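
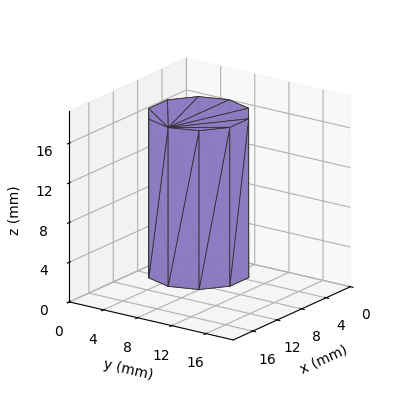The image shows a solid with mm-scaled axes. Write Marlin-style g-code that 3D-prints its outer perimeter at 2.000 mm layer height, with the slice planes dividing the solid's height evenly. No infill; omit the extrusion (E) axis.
Reading the render: the shape is a regular 10-sided prism (a cylinder approximated with 10 flat sides), circumscribed radius ≈ 5 mm, height ≈ 16 mm (dimensions read to the nearest mm from the axis ticks). For the g-code, the solid's height is divided into equal slices at the stated Δz and each level perimeter traced with G1 moves after a G0 lift.

; perimeter-only toolpath
G21 ; units = mm
G90 ; absolute positioning
G28 ; home
; layer 1
G0 Z2.000
G0 X10.000 Y5.000
G1 X9.045 Y7.939
G1 X6.545 Y9.755
G1 X3.455 Y9.755
G1 X0.955 Y7.939
G1 X0.000 Y5.000
G1 X0.955 Y2.061
G1 X3.455 Y0.245
G1 X6.545 Y0.245
G1 X9.045 Y2.061
G1 X10.000 Y5.000
; layer 2
G0 Z4.000
G0 X10.000 Y5.000
G1 X9.045 Y7.939
G1 X6.545 Y9.755
G1 X3.455 Y9.755
G1 X0.955 Y7.939
G1 X0.000 Y5.000
G1 X0.955 Y2.061
G1 X3.455 Y0.245
G1 X6.545 Y0.245
G1 X9.045 Y2.061
G1 X10.000 Y5.000
; layer 3
G0 Z6.000
G0 X10.000 Y5.000
G1 X9.045 Y7.939
G1 X6.545 Y9.755
G1 X3.455 Y9.755
G1 X0.955 Y7.939
G1 X0.000 Y5.000
G1 X0.955 Y2.061
G1 X3.455 Y0.245
G1 X6.545 Y0.245
G1 X9.045 Y2.061
G1 X10.000 Y5.000
; layer 4
G0 Z8.000
G0 X10.000 Y5.000
G1 X9.045 Y7.939
G1 X6.545 Y9.755
G1 X3.455 Y9.755
G1 X0.955 Y7.939
G1 X0.000 Y5.000
G1 X0.955 Y2.061
G1 X3.455 Y0.245
G1 X6.545 Y0.245
G1 X9.045 Y2.061
G1 X10.000 Y5.000
; layer 5
G0 Z10.000
G0 X10.000 Y5.000
G1 X9.045 Y7.939
G1 X6.545 Y9.755
G1 X3.455 Y9.755
G1 X0.955 Y7.939
G1 X0.000 Y5.000
G1 X0.955 Y2.061
G1 X3.455 Y0.245
G1 X6.545 Y0.245
G1 X9.045 Y2.061
G1 X10.000 Y5.000
; layer 6
G0 Z12.000
G0 X10.000 Y5.000
G1 X9.045 Y7.939
G1 X6.545 Y9.755
G1 X3.455 Y9.755
G1 X0.955 Y7.939
G1 X0.000 Y5.000
G1 X0.955 Y2.061
G1 X3.455 Y0.245
G1 X6.545 Y0.245
G1 X9.045 Y2.061
G1 X10.000 Y5.000
; layer 7
G0 Z14.000
G0 X10.000 Y5.000
G1 X9.045 Y7.939
G1 X6.545 Y9.755
G1 X3.455 Y9.755
G1 X0.955 Y7.939
G1 X0.000 Y5.000
G1 X0.955 Y2.061
G1 X3.455 Y0.245
G1 X6.545 Y0.245
G1 X9.045 Y2.061
G1 X10.000 Y5.000
; layer 8
G0 Z16.000
G0 X10.000 Y5.000
G1 X9.045 Y7.939
G1 X6.545 Y9.755
G1 X3.455 Y9.755
G1 X0.955 Y7.939
G1 X0.000 Y5.000
G1 X0.955 Y2.061
G1 X3.455 Y0.245
G1 X6.545 Y0.245
G1 X9.045 Y2.061
G1 X10.000 Y5.000
M2 ; end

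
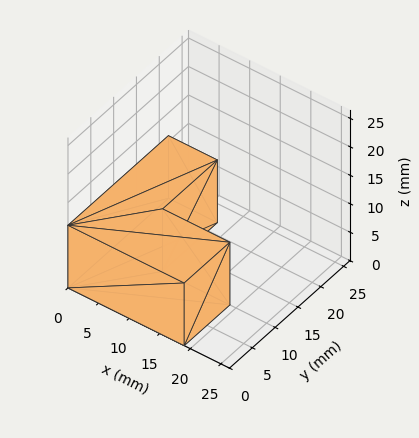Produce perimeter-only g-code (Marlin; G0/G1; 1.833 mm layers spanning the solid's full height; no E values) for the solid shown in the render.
Reading the render: the shape is an L-shaped prism: outer 19 × 22 mm, arm thicknesses ≈ 10 mm (horizontal) and 8 mm (vertical), extruded 11 mm in z (dimensions read to the nearest mm from the axis ticks). For the g-code, the solid's height is divided into equal slices at the stated Δz and each level perimeter traced with G1 moves after a G0 lift.

; perimeter-only toolpath
G21 ; units = mm
G90 ; absolute positioning
G28 ; home
; layer 1
G0 Z1.833
G0 X0.000 Y0.000
G1 X19.000 Y0.000
G1 X19.000 Y10.000
G1 X8.000 Y10.000
G1 X8.000 Y22.000
G1 X0.000 Y22.000
G1 X0.000 Y0.000
; layer 2
G0 Z3.667
G0 X0.000 Y0.000
G1 X19.000 Y0.000
G1 X19.000 Y10.000
G1 X8.000 Y10.000
G1 X8.000 Y22.000
G1 X0.000 Y22.000
G1 X0.000 Y0.000
; layer 3
G0 Z5.500
G0 X0.000 Y0.000
G1 X19.000 Y0.000
G1 X19.000 Y10.000
G1 X8.000 Y10.000
G1 X8.000 Y22.000
G1 X0.000 Y22.000
G1 X0.000 Y0.000
; layer 4
G0 Z7.333
G0 X0.000 Y0.000
G1 X19.000 Y0.000
G1 X19.000 Y10.000
G1 X8.000 Y10.000
G1 X8.000 Y22.000
G1 X0.000 Y22.000
G1 X0.000 Y0.000
; layer 5
G0 Z9.167
G0 X0.000 Y0.000
G1 X19.000 Y0.000
G1 X19.000 Y10.000
G1 X8.000 Y10.000
G1 X8.000 Y22.000
G1 X0.000 Y22.000
G1 X0.000 Y0.000
; layer 6
G0 Z11.000
G0 X0.000 Y0.000
G1 X19.000 Y0.000
G1 X19.000 Y10.000
G1 X8.000 Y10.000
G1 X8.000 Y22.000
G1 X0.000 Y22.000
G1 X0.000 Y0.000
M2 ; end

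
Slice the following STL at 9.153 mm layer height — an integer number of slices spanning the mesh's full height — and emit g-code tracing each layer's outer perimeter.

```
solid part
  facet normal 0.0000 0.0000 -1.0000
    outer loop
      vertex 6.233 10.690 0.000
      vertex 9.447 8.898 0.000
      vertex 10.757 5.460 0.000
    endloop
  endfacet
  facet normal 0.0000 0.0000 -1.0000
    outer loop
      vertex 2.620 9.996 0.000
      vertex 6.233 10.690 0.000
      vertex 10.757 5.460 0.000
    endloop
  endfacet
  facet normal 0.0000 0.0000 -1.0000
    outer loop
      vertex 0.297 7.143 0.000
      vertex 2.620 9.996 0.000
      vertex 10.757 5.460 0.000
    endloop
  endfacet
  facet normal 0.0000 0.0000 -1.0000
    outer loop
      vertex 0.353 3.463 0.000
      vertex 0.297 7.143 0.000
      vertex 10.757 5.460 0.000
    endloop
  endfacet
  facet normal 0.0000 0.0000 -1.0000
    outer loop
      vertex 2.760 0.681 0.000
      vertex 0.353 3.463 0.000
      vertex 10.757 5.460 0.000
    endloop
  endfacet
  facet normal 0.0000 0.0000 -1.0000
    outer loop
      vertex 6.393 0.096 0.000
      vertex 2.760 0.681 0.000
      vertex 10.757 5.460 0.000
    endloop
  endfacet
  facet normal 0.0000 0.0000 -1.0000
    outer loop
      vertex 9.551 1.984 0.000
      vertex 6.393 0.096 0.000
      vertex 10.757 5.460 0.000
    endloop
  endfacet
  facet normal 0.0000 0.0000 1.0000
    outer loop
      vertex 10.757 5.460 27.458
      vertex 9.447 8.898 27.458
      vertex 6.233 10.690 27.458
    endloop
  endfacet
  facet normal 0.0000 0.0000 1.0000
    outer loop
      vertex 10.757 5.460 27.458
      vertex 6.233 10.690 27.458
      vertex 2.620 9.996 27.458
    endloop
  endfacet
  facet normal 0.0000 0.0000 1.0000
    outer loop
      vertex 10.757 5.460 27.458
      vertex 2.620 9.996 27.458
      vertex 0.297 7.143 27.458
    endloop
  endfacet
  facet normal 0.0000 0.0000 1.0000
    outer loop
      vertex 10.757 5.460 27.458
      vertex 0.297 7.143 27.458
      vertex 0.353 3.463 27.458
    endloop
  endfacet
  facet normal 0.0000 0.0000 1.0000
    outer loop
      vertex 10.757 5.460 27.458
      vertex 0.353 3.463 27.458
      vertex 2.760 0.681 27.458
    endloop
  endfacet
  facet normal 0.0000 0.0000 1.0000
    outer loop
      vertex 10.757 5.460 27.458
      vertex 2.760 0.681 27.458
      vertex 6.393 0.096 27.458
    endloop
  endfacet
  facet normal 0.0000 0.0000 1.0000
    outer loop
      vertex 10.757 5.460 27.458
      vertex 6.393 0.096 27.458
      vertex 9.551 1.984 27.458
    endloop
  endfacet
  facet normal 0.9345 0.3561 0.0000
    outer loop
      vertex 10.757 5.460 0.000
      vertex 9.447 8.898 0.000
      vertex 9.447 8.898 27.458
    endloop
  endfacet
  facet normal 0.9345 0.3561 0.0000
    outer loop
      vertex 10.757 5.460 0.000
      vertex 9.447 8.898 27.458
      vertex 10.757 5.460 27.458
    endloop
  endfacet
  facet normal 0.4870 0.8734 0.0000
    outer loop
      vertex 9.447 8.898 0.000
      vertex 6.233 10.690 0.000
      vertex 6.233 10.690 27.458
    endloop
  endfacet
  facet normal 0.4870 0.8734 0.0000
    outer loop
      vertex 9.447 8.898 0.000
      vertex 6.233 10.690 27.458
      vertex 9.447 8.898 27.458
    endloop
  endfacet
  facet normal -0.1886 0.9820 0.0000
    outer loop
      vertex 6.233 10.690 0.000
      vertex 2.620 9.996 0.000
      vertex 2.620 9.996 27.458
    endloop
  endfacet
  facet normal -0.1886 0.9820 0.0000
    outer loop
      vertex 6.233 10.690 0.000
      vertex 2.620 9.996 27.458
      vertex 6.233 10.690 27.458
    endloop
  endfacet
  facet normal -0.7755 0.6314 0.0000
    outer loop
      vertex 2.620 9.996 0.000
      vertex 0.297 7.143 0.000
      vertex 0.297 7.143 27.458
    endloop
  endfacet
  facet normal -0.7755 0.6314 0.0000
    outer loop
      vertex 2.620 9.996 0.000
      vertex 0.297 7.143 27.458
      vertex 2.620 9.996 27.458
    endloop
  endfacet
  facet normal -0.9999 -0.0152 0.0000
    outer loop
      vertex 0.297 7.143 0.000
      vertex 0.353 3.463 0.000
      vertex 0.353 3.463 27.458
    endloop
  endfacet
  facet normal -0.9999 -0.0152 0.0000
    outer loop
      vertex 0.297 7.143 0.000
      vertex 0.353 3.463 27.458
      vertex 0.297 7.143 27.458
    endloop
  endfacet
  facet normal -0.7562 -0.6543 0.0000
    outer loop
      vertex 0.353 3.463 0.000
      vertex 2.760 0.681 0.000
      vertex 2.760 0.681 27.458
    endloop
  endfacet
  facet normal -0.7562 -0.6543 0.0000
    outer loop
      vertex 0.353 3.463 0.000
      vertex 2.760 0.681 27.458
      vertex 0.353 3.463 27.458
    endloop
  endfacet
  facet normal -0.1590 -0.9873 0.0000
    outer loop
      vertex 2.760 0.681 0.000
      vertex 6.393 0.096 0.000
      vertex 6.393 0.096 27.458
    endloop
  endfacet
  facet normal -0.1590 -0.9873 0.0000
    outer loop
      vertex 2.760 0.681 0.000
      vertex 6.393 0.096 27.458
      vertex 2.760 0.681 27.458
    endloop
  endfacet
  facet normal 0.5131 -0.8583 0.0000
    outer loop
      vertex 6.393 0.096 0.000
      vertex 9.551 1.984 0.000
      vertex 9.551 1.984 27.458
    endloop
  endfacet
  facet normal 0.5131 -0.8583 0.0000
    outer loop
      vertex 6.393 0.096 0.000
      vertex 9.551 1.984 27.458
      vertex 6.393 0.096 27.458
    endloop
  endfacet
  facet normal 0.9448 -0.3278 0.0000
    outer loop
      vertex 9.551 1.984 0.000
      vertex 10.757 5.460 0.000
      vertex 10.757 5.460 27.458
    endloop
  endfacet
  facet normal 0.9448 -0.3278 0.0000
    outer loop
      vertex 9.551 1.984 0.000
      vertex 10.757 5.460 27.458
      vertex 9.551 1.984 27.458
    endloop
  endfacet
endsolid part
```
; perimeter-only toolpath
G21 ; units = mm
G90 ; absolute positioning
G28 ; home
; layer 1
G0 Z9.153
G0 X10.757 Y5.460
G1 X9.447 Y8.898
G1 X6.233 Y10.690
G1 X2.620 Y9.996
G1 X0.297 Y7.143
G1 X0.353 Y3.463
G1 X2.760 Y0.681
G1 X6.393 Y0.096
G1 X9.551 Y1.984
G1 X10.757 Y5.460
; layer 2
G0 Z18.305
G0 X10.757 Y5.460
G1 X9.447 Y8.898
G1 X6.233 Y10.690
G1 X2.620 Y9.996
G1 X0.297 Y7.143
G1 X0.353 Y3.463
G1 X2.760 Y0.681
G1 X6.393 Y0.096
G1 X9.551 Y1.984
G1 X10.757 Y5.460
; layer 3
G0 Z27.458
G0 X10.757 Y5.460
G1 X9.447 Y8.898
G1 X6.233 Y10.690
G1 X2.620 Y9.996
G1 X0.297 Y7.143
G1 X0.353 Y3.463
G1 X2.760 Y0.681
G1 X6.393 Y0.096
G1 X9.551 Y1.984
G1 X10.757 Y5.460
M2 ; end

The solid is a regular 9-sided prism (a cylinder approximated with 9 flat sides), circumscribed radius ≈ 5.38 mm, height ≈ 27.5 mm. Slicing at Δz = 9.153 mm — 3 equal slices spanning the solid's height, so layer i sits at z = i·h/3 — gives 3 non-empty perimeters. Each is a 9-segment closed polygon; G0 lifts to the layer z and rapids to the start vertex, then G1 traces the edges.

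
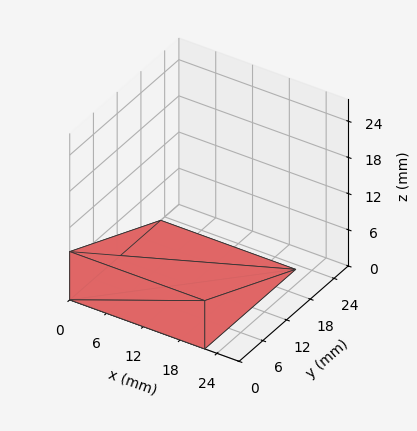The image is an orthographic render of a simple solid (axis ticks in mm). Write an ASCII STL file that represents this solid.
Reading the render: the shape is a wedge (ramp): 22 × 23 mm base, rising to 8 mm along the y=0 edge and sloping linearly to z=0 at y=23 (dimensions read to the nearest mm from the axis ticks). For the STL, each face is triangulated and given an outward normal.

solid part
  facet normal 0.0000 0.0000 -1.0000
    outer loop
      vertex 22.000 23.000 0.000
      vertex 22.000 0.000 0.000
      vertex 0.000 0.000 0.000
    endloop
  endfacet
  facet normal 0.0000 0.0000 -1.0000
    outer loop
      vertex 0.000 23.000 0.000
      vertex 22.000 23.000 0.000
      vertex 0.000 0.000 0.000
    endloop
  endfacet
  facet normal 0.0000 -1.0000 0.0000
    outer loop
      vertex 0.000 0.000 0.000
      vertex 22.000 0.000 0.000
      vertex 22.000 0.000 8.000
    endloop
  endfacet
  facet normal 0.0000 -1.0000 0.0000
    outer loop
      vertex 0.000 0.000 0.000
      vertex 22.000 0.000 8.000
      vertex 0.000 0.000 8.000
    endloop
  endfacet
  facet normal 0.0000 0.3285 0.9445
    outer loop
      vertex 0.000 0.000 8.000
      vertex 22.000 0.000 8.000
      vertex 22.000 23.000 0.000
    endloop
  endfacet
  facet normal 0.0000 0.3285 0.9445
    outer loop
      vertex 0.000 0.000 8.000
      vertex 22.000 23.000 0.000
      vertex 0.000 23.000 0.000
    endloop
  endfacet
  facet normal -1.0000 0.0000 0.0000
    outer loop
      vertex 0.000 0.000 8.000
      vertex 0.000 23.000 0.000
      vertex 0.000 0.000 0.000
    endloop
  endfacet
  facet normal 1.0000 0.0000 0.0000
    outer loop
      vertex 22.000 0.000 0.000
      vertex 22.000 23.000 0.000
      vertex 22.000 0.000 8.000
    endloop
  endfacet
endsolid part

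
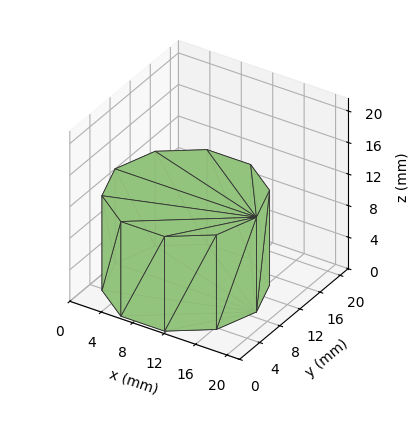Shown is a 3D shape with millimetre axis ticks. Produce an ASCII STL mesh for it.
Reading the render: the shape is a regular 10-sided prism (a cylinder approximated with 10 flat sides), circumscribed radius ≈ 9 mm, height ≈ 12 mm (dimensions read to the nearest mm from the axis ticks). For the STL, each face is triangulated and given an outward normal.

solid part
  facet normal 0.0000 0.0000 -1.0000
    outer loop
      vertex 11.781 17.560 0.000
      vertex 16.281 14.290 0.000
      vertex 18.000 9.000 0.000
    endloop
  endfacet
  facet normal 0.0000 0.0000 -1.0000
    outer loop
      vertex 6.219 17.560 0.000
      vertex 11.781 17.560 0.000
      vertex 18.000 9.000 0.000
    endloop
  endfacet
  facet normal 0.0000 0.0000 -1.0000
    outer loop
      vertex 1.719 14.290 0.000
      vertex 6.219 17.560 0.000
      vertex 18.000 9.000 0.000
    endloop
  endfacet
  facet normal 0.0000 0.0000 -1.0000
    outer loop
      vertex 0.000 9.000 0.000
      vertex 1.719 14.290 0.000
      vertex 18.000 9.000 0.000
    endloop
  endfacet
  facet normal 0.0000 0.0000 -1.0000
    outer loop
      vertex 1.719 3.710 0.000
      vertex 0.000 9.000 0.000
      vertex 18.000 9.000 0.000
    endloop
  endfacet
  facet normal 0.0000 0.0000 -1.0000
    outer loop
      vertex 6.219 0.440 0.000
      vertex 1.719 3.710 0.000
      vertex 18.000 9.000 0.000
    endloop
  endfacet
  facet normal 0.0000 0.0000 -1.0000
    outer loop
      vertex 11.781 0.440 0.000
      vertex 6.219 0.440 0.000
      vertex 18.000 9.000 0.000
    endloop
  endfacet
  facet normal 0.0000 0.0000 -1.0000
    outer loop
      vertex 16.281 3.710 0.000
      vertex 11.781 0.440 0.000
      vertex 18.000 9.000 0.000
    endloop
  endfacet
  facet normal 0.0000 0.0000 1.0000
    outer loop
      vertex 18.000 9.000 12.000
      vertex 16.281 14.290 12.000
      vertex 11.781 17.560 12.000
    endloop
  endfacet
  facet normal 0.0000 0.0000 1.0000
    outer loop
      vertex 18.000 9.000 12.000
      vertex 11.781 17.560 12.000
      vertex 6.219 17.560 12.000
    endloop
  endfacet
  facet normal 0.0000 0.0000 1.0000
    outer loop
      vertex 18.000 9.000 12.000
      vertex 6.219 17.560 12.000
      vertex 1.719 14.290 12.000
    endloop
  endfacet
  facet normal 0.0000 0.0000 1.0000
    outer loop
      vertex 18.000 9.000 12.000
      vertex 1.719 14.290 12.000
      vertex 0.000 9.000 12.000
    endloop
  endfacet
  facet normal 0.0000 0.0000 1.0000
    outer loop
      vertex 18.000 9.000 12.000
      vertex 0.000 9.000 12.000
      vertex 1.719 3.710 12.000
    endloop
  endfacet
  facet normal 0.0000 0.0000 1.0000
    outer loop
      vertex 18.000 9.000 12.000
      vertex 1.719 3.710 12.000
      vertex 6.219 0.440 12.000
    endloop
  endfacet
  facet normal 0.0000 0.0000 1.0000
    outer loop
      vertex 18.000 9.000 12.000
      vertex 6.219 0.440 12.000
      vertex 11.781 0.440 12.000
    endloop
  endfacet
  facet normal 0.0000 0.0000 1.0000
    outer loop
      vertex 18.000 9.000 12.000
      vertex 11.781 0.440 12.000
      vertex 16.281 3.710 12.000
    endloop
  endfacet
  facet normal 0.9510 0.3090 0.0000
    outer loop
      vertex 18.000 9.000 0.000
      vertex 16.281 14.290 0.000
      vertex 16.281 14.290 12.000
    endloop
  endfacet
  facet normal 0.9510 0.3090 0.0000
    outer loop
      vertex 18.000 9.000 0.000
      vertex 16.281 14.290 12.000
      vertex 18.000 9.000 12.000
    endloop
  endfacet
  facet normal 0.5879 0.8090 0.0000
    outer loop
      vertex 16.281 14.290 0.000
      vertex 11.781 17.560 0.000
      vertex 11.781 17.560 12.000
    endloop
  endfacet
  facet normal 0.5879 0.8090 0.0000
    outer loop
      vertex 16.281 14.290 0.000
      vertex 11.781 17.560 12.000
      vertex 16.281 14.290 12.000
    endloop
  endfacet
  facet normal 0.0000 1.0000 0.0000
    outer loop
      vertex 11.781 17.560 0.000
      vertex 6.219 17.560 0.000
      vertex 6.219 17.560 12.000
    endloop
  endfacet
  facet normal 0.0000 1.0000 0.0000
    outer loop
      vertex 11.781 17.560 0.000
      vertex 6.219 17.560 12.000
      vertex 11.781 17.560 12.000
    endloop
  endfacet
  facet normal -0.5879 0.8090 0.0000
    outer loop
      vertex 6.219 17.560 0.000
      vertex 1.719 14.290 0.000
      vertex 1.719 14.290 12.000
    endloop
  endfacet
  facet normal -0.5879 0.8090 0.0000
    outer loop
      vertex 6.219 17.560 0.000
      vertex 1.719 14.290 12.000
      vertex 6.219 17.560 12.000
    endloop
  endfacet
  facet normal -0.9510 0.3090 0.0000
    outer loop
      vertex 1.719 14.290 0.000
      vertex 0.000 9.000 0.000
      vertex 0.000 9.000 12.000
    endloop
  endfacet
  facet normal -0.9510 0.3090 0.0000
    outer loop
      vertex 1.719 14.290 0.000
      vertex 0.000 9.000 12.000
      vertex 1.719 14.290 12.000
    endloop
  endfacet
  facet normal -0.9510 -0.3090 0.0000
    outer loop
      vertex 0.000 9.000 0.000
      vertex 1.719 3.710 0.000
      vertex 1.719 3.710 12.000
    endloop
  endfacet
  facet normal -0.9510 -0.3090 0.0000
    outer loop
      vertex 0.000 9.000 0.000
      vertex 1.719 3.710 12.000
      vertex 0.000 9.000 12.000
    endloop
  endfacet
  facet normal -0.5879 -0.8090 0.0000
    outer loop
      vertex 1.719 3.710 0.000
      vertex 6.219 0.440 0.000
      vertex 6.219 0.440 12.000
    endloop
  endfacet
  facet normal -0.5879 -0.8090 0.0000
    outer loop
      vertex 1.719 3.710 0.000
      vertex 6.219 0.440 12.000
      vertex 1.719 3.710 12.000
    endloop
  endfacet
  facet normal 0.0000 -1.0000 0.0000
    outer loop
      vertex 6.219 0.440 0.000
      vertex 11.781 0.440 0.000
      vertex 11.781 0.440 12.000
    endloop
  endfacet
  facet normal 0.0000 -1.0000 0.0000
    outer loop
      vertex 6.219 0.440 0.000
      vertex 11.781 0.440 12.000
      vertex 6.219 0.440 12.000
    endloop
  endfacet
  facet normal 0.5879 -0.8090 0.0000
    outer loop
      vertex 11.781 0.440 0.000
      vertex 16.281 3.710 0.000
      vertex 16.281 3.710 12.000
    endloop
  endfacet
  facet normal 0.5879 -0.8090 0.0000
    outer loop
      vertex 11.781 0.440 0.000
      vertex 16.281 3.710 12.000
      vertex 11.781 0.440 12.000
    endloop
  endfacet
  facet normal 0.9510 -0.3090 0.0000
    outer loop
      vertex 16.281 3.710 0.000
      vertex 18.000 9.000 0.000
      vertex 18.000 9.000 12.000
    endloop
  endfacet
  facet normal 0.9510 -0.3090 0.0000
    outer loop
      vertex 16.281 3.710 0.000
      vertex 18.000 9.000 12.000
      vertex 16.281 3.710 12.000
    endloop
  endfacet
endsolid part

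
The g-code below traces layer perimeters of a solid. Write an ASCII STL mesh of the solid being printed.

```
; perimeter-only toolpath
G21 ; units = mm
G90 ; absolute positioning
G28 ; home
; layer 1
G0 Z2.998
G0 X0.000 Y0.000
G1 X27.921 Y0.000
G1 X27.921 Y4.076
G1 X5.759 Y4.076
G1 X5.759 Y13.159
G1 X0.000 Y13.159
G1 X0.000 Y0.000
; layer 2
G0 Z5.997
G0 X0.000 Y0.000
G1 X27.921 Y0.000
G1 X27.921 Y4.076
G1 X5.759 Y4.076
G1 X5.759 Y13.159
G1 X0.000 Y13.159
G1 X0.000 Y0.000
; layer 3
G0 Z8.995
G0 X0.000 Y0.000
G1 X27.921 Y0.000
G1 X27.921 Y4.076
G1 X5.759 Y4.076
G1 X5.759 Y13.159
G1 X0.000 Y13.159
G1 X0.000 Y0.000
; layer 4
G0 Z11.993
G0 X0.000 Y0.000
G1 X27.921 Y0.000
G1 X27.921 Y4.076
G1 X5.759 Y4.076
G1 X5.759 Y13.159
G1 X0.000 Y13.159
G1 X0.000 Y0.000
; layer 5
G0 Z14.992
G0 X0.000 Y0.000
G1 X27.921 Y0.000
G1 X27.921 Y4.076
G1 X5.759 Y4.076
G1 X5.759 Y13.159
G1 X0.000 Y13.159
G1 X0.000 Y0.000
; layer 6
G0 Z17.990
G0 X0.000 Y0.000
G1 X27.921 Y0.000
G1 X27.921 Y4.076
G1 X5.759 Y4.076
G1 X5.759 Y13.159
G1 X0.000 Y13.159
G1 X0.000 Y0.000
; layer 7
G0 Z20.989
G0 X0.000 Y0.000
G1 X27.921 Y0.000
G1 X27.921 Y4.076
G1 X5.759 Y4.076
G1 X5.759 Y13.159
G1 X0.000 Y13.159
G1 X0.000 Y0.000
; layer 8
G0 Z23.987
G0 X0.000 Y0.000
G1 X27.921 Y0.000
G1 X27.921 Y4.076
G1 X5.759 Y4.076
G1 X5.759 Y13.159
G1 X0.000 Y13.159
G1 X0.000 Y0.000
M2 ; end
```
solid part
  facet normal 0.0000 0.0000 -1.0000
    outer loop
      vertex 27.921 4.076 0.000
      vertex 27.921 0.000 0.000
      vertex 0.000 0.000 0.000
    endloop
  endfacet
  facet normal 0.0000 0.0000 -1.0000
    outer loop
      vertex 5.759 4.076 0.000
      vertex 27.921 4.076 0.000
      vertex 0.000 0.000 0.000
    endloop
  endfacet
  facet normal 0.0000 0.0000 -1.0000
    outer loop
      vertex 5.759 13.159 0.000
      vertex 5.759 4.076 0.000
      vertex 0.000 0.000 0.000
    endloop
  endfacet
  facet normal 0.0000 0.0000 -1.0000
    outer loop
      vertex 0.000 13.159 0.000
      vertex 5.759 13.159 0.000
      vertex 0.000 0.000 0.000
    endloop
  endfacet
  facet normal 0.0000 0.0000 1.0000
    outer loop
      vertex 0.000 0.000 23.987
      vertex 27.921 0.000 23.987
      vertex 27.921 4.076 23.987
    endloop
  endfacet
  facet normal 0.0000 0.0000 1.0000
    outer loop
      vertex 0.000 0.000 23.987
      vertex 27.921 4.076 23.987
      vertex 5.759 4.076 23.987
    endloop
  endfacet
  facet normal 0.0000 0.0000 1.0000
    outer loop
      vertex 0.000 0.000 23.987
      vertex 5.759 4.076 23.987
      vertex 5.759 13.159 23.987
    endloop
  endfacet
  facet normal 0.0000 0.0000 1.0000
    outer loop
      vertex 0.000 0.000 23.987
      vertex 5.759 13.159 23.987
      vertex 0.000 13.159 23.987
    endloop
  endfacet
  facet normal 0.0000 -1.0000 0.0000
    outer loop
      vertex 0.000 0.000 0.000
      vertex 27.921 0.000 0.000
      vertex 27.921 0.000 23.987
    endloop
  endfacet
  facet normal 0.0000 -1.0000 0.0000
    outer loop
      vertex 0.000 0.000 0.000
      vertex 27.921 0.000 23.987
      vertex 0.000 0.000 23.987
    endloop
  endfacet
  facet normal 1.0000 0.0000 0.0000
    outer loop
      vertex 27.921 0.000 0.000
      vertex 27.921 4.076 0.000
      vertex 27.921 4.076 23.987
    endloop
  endfacet
  facet normal 1.0000 0.0000 0.0000
    outer loop
      vertex 27.921 0.000 0.000
      vertex 27.921 4.076 23.987
      vertex 27.921 0.000 23.987
    endloop
  endfacet
  facet normal 0.0000 1.0000 0.0000
    outer loop
      vertex 27.921 4.076 0.000
      vertex 5.759 4.076 0.000
      vertex 5.759 4.076 23.987
    endloop
  endfacet
  facet normal 0.0000 1.0000 0.0000
    outer loop
      vertex 27.921 4.076 0.000
      vertex 5.759 4.076 23.987
      vertex 27.921 4.076 23.987
    endloop
  endfacet
  facet normal 1.0000 0.0000 0.0000
    outer loop
      vertex 5.759 4.076 0.000
      vertex 5.759 13.159 0.000
      vertex 5.759 13.159 23.987
    endloop
  endfacet
  facet normal 1.0000 0.0000 0.0000
    outer loop
      vertex 5.759 4.076 0.000
      vertex 5.759 13.159 23.987
      vertex 5.759 4.076 23.987
    endloop
  endfacet
  facet normal 0.0000 1.0000 0.0000
    outer loop
      vertex 5.759 13.159 0.000
      vertex 0.000 13.159 0.000
      vertex 0.000 13.159 23.987
    endloop
  endfacet
  facet normal 0.0000 1.0000 0.0000
    outer loop
      vertex 5.759 13.159 0.000
      vertex 0.000 13.159 23.987
      vertex 5.759 13.159 23.987
    endloop
  endfacet
  facet normal -1.0000 0.0000 0.0000
    outer loop
      vertex 0.000 13.159 0.000
      vertex 0.000 0.000 0.000
      vertex 0.000 0.000 23.987
    endloop
  endfacet
  facet normal -1.0000 0.0000 0.0000
    outer loop
      vertex 0.000 13.159 0.000
      vertex 0.000 0.000 23.987
      vertex 0.000 13.159 23.987
    endloop
  endfacet
endsolid part

The G0 Z moves step by Δz≈2.998 mm. Every layer's G1 loop is the same polygon, so the solid is a straight extrusion of it from z=0 to z≈24. Closing with flat bottom and top caps and triangulating gives 20 facets — an L-shaped prism: outer 27.9 × 13.2 mm, arm thicknesses ≈ 4.08 mm (horizontal) and 5.76 mm (vertical), extruded 24 mm in z.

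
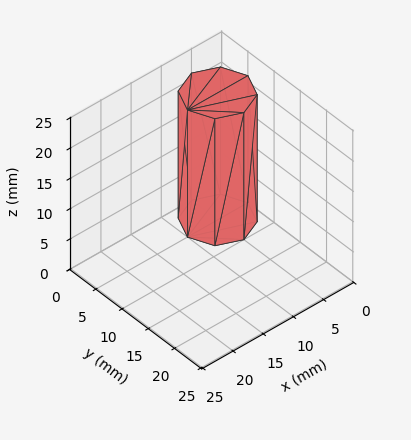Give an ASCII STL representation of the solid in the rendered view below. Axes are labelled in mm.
Reading the render: the shape is a regular 8-sided prism (a cylinder approximated with 8 flat sides), circumscribed radius ≈ 5 mm, height ≈ 21 mm (dimensions read to the nearest mm from the axis ticks). For the STL, each face is triangulated and given an outward normal.

solid part
  facet normal 0.0000 0.0000 -1.0000
    outer loop
      vertex 5.0 10.0 0.0
      vertex 8.5 8.5 0.0
      vertex 10.0 5.0 0.0
    endloop
  endfacet
  facet normal 0.0000 0.0000 -1.0000
    outer loop
      vertex 1.5 8.5 0.0
      vertex 5.0 10.0 0.0
      vertex 10.0 5.0 0.0
    endloop
  endfacet
  facet normal 0.0000 0.0000 -1.0000
    outer loop
      vertex 0.0 5.0 0.0
      vertex 1.5 8.5 0.0
      vertex 10.0 5.0 0.0
    endloop
  endfacet
  facet normal 0.0000 0.0000 -1.0000
    outer loop
      vertex 1.5 1.5 0.0
      vertex 0.0 5.0 0.0
      vertex 10.0 5.0 0.0
    endloop
  endfacet
  facet normal 0.0000 0.0000 -1.0000
    outer loop
      vertex 5.0 0.0 0.0
      vertex 1.5 1.5 0.0
      vertex 10.0 5.0 0.0
    endloop
  endfacet
  facet normal 0.0000 0.0000 -1.0000
    outer loop
      vertex 8.5 1.5 0.0
      vertex 5.0 0.0 0.0
      vertex 10.0 5.0 0.0
    endloop
  endfacet
  facet normal 0.0000 0.0000 1.0000
    outer loop
      vertex 10.0 5.0 21.0
      vertex 8.5 8.5 21.0
      vertex 5.0 10.0 21.0
    endloop
  endfacet
  facet normal 0.0000 0.0000 1.0000
    outer loop
      vertex 10.0 5.0 21.0
      vertex 5.0 10.0 21.0
      vertex 1.5 8.5 21.0
    endloop
  endfacet
  facet normal 0.0000 0.0000 1.0000
    outer loop
      vertex 10.0 5.0 21.0
      vertex 1.5 8.5 21.0
      vertex 0.0 5.0 21.0
    endloop
  endfacet
  facet normal 0.0000 0.0000 1.0000
    outer loop
      vertex 10.0 5.0 21.0
      vertex 0.0 5.0 21.0
      vertex 1.5 1.5 21.0
    endloop
  endfacet
  facet normal 0.0000 0.0000 1.0000
    outer loop
      vertex 10.0 5.0 21.0
      vertex 1.5 1.5 21.0
      vertex 5.0 0.0 21.0
    endloop
  endfacet
  facet normal 0.0000 0.0000 1.0000
    outer loop
      vertex 10.0 5.0 21.0
      vertex 5.0 0.0 21.0
      vertex 8.5 1.5 21.0
    endloop
  endfacet
  facet normal 0.9191 0.3939 0.0000
    outer loop
      vertex 10.0 5.0 0.0
      vertex 8.5 8.5 0.0
      vertex 8.5 8.5 21.0
    endloop
  endfacet
  facet normal 0.9191 0.3939 0.0000
    outer loop
      vertex 10.0 5.0 0.0
      vertex 8.5 8.5 21.0
      vertex 10.0 5.0 21.0
    endloop
  endfacet
  facet normal 0.3939 0.9191 0.0000
    outer loop
      vertex 8.5 8.5 0.0
      vertex 5.0 10.0 0.0
      vertex 5.0 10.0 21.0
    endloop
  endfacet
  facet normal 0.3939 0.9191 0.0000
    outer loop
      vertex 8.5 8.5 0.0
      vertex 5.0 10.0 21.0
      vertex 8.5 8.5 21.0
    endloop
  endfacet
  facet normal -0.3939 0.9191 0.0000
    outer loop
      vertex 5.0 10.0 0.0
      vertex 1.5 8.5 0.0
      vertex 1.5 8.5 21.0
    endloop
  endfacet
  facet normal -0.3939 0.9191 0.0000
    outer loop
      vertex 5.0 10.0 0.0
      vertex 1.5 8.5 21.0
      vertex 5.0 10.0 21.0
    endloop
  endfacet
  facet normal -0.9191 0.3939 0.0000
    outer loop
      vertex 1.5 8.5 0.0
      vertex 0.0 5.0 0.0
      vertex 0.0 5.0 21.0
    endloop
  endfacet
  facet normal -0.9191 0.3939 0.0000
    outer loop
      vertex 1.5 8.5 0.0
      vertex 0.0 5.0 21.0
      vertex 1.5 8.5 21.0
    endloop
  endfacet
  facet normal -0.9191 -0.3939 0.0000
    outer loop
      vertex 0.0 5.0 0.0
      vertex 1.5 1.5 0.0
      vertex 1.5 1.5 21.0
    endloop
  endfacet
  facet normal -0.9191 -0.3939 0.0000
    outer loop
      vertex 0.0 5.0 0.0
      vertex 1.5 1.5 21.0
      vertex 0.0 5.0 21.0
    endloop
  endfacet
  facet normal -0.3939 -0.9191 0.0000
    outer loop
      vertex 1.5 1.5 0.0
      vertex 5.0 0.0 0.0
      vertex 5.0 0.0 21.0
    endloop
  endfacet
  facet normal -0.3939 -0.9191 0.0000
    outer loop
      vertex 1.5 1.5 0.0
      vertex 5.0 0.0 21.0
      vertex 1.5 1.5 21.0
    endloop
  endfacet
  facet normal 0.3939 -0.9191 0.0000
    outer loop
      vertex 5.0 0.0 0.0
      vertex 8.5 1.5 0.0
      vertex 8.5 1.5 21.0
    endloop
  endfacet
  facet normal 0.3939 -0.9191 0.0000
    outer loop
      vertex 5.0 0.0 0.0
      vertex 8.5 1.5 21.0
      vertex 5.0 0.0 21.0
    endloop
  endfacet
  facet normal 0.9191 -0.3939 0.0000
    outer loop
      vertex 8.5 1.5 0.0
      vertex 10.0 5.0 0.0
      vertex 10.0 5.0 21.0
    endloop
  endfacet
  facet normal 0.9191 -0.3939 0.0000
    outer loop
      vertex 8.5 1.5 0.0
      vertex 10.0 5.0 21.0
      vertex 8.5 1.5 21.0
    endloop
  endfacet
endsolid part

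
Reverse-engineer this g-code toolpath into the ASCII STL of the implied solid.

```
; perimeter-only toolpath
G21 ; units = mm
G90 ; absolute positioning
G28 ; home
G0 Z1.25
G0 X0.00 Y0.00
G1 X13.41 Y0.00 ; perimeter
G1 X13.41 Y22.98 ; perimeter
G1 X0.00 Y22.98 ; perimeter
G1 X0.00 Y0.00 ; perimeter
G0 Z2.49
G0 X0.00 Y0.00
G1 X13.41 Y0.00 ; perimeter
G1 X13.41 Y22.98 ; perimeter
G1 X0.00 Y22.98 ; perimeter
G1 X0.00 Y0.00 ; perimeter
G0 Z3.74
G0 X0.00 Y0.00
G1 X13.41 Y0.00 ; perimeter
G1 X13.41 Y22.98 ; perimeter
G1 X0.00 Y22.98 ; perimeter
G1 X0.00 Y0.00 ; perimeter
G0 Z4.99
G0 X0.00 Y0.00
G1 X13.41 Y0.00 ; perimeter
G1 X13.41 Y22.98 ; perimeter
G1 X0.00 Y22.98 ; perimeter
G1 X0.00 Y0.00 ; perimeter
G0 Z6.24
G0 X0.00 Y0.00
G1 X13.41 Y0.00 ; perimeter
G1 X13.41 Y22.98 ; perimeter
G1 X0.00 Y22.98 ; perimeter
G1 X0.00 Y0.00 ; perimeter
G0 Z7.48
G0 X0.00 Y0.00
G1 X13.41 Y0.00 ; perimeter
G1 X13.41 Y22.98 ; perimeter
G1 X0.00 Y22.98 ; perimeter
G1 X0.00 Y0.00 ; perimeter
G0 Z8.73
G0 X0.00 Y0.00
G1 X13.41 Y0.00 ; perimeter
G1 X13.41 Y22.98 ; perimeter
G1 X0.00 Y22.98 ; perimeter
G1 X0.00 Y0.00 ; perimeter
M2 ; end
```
solid part
  facet normal 0.0000 0.0000 -1.0000
    outer loop
      vertex 13.41 22.98 0.00
      vertex 13.41 0.00 0.00
      vertex 0.00 0.00 0.00
    endloop
  endfacet
  facet normal 0.0000 0.0000 -1.0000
    outer loop
      vertex 0.00 22.98 0.00
      vertex 13.41 22.98 0.00
      vertex 0.00 0.00 0.00
    endloop
  endfacet
  facet normal 0.0000 0.0000 1.0000
    outer loop
      vertex 0.00 0.00 8.73
      vertex 13.41 0.00 8.73
      vertex 13.41 22.98 8.73
    endloop
  endfacet
  facet normal 0.0000 0.0000 1.0000
    outer loop
      vertex 0.00 0.00 8.73
      vertex 13.41 22.98 8.73
      vertex 0.00 22.98 8.73
    endloop
  endfacet
  facet normal 0.0000 -1.0000 0.0000
    outer loop
      vertex 0.00 0.00 0.00
      vertex 13.41 0.00 0.00
      vertex 13.41 0.00 8.73
    endloop
  endfacet
  facet normal 0.0000 -1.0000 0.0000
    outer loop
      vertex 0.00 0.00 0.00
      vertex 13.41 0.00 8.73
      vertex 0.00 0.00 8.73
    endloop
  endfacet
  facet normal 0.0000 1.0000 0.0000
    outer loop
      vertex 13.41 22.98 8.73
      vertex 13.41 22.98 0.00
      vertex 0.00 22.98 0.00
    endloop
  endfacet
  facet normal 0.0000 1.0000 0.0000
    outer loop
      vertex 0.00 22.98 8.73
      vertex 13.41 22.98 8.73
      vertex 0.00 22.98 0.00
    endloop
  endfacet
  facet normal -1.0000 0.0000 0.0000
    outer loop
      vertex 0.00 22.98 8.73
      vertex 0.00 22.98 0.00
      vertex 0.00 0.00 0.00
    endloop
  endfacet
  facet normal -1.0000 0.0000 0.0000
    outer loop
      vertex 0.00 0.00 8.73
      vertex 0.00 22.98 8.73
      vertex 0.00 0.00 0.00
    endloop
  endfacet
  facet normal 1.0000 0.0000 0.0000
    outer loop
      vertex 13.41 0.00 0.00
      vertex 13.41 22.98 0.00
      vertex 13.41 22.98 8.73
    endloop
  endfacet
  facet normal 1.0000 0.0000 0.0000
    outer loop
      vertex 13.41 0.00 0.00
      vertex 13.41 22.98 8.73
      vertex 13.41 0.00 8.73
    endloop
  endfacet
endsolid part

The G0 Z moves step by Δz≈1.25 mm. Every layer's G1 loop is the same polygon, so the solid is a straight extrusion of it from z=0 to z≈8.73. Closing with flat bottom and top caps and triangulating gives 12 facets — a rectangular box, roughly 13.4 × 23 mm footprint and 8.73 mm tall.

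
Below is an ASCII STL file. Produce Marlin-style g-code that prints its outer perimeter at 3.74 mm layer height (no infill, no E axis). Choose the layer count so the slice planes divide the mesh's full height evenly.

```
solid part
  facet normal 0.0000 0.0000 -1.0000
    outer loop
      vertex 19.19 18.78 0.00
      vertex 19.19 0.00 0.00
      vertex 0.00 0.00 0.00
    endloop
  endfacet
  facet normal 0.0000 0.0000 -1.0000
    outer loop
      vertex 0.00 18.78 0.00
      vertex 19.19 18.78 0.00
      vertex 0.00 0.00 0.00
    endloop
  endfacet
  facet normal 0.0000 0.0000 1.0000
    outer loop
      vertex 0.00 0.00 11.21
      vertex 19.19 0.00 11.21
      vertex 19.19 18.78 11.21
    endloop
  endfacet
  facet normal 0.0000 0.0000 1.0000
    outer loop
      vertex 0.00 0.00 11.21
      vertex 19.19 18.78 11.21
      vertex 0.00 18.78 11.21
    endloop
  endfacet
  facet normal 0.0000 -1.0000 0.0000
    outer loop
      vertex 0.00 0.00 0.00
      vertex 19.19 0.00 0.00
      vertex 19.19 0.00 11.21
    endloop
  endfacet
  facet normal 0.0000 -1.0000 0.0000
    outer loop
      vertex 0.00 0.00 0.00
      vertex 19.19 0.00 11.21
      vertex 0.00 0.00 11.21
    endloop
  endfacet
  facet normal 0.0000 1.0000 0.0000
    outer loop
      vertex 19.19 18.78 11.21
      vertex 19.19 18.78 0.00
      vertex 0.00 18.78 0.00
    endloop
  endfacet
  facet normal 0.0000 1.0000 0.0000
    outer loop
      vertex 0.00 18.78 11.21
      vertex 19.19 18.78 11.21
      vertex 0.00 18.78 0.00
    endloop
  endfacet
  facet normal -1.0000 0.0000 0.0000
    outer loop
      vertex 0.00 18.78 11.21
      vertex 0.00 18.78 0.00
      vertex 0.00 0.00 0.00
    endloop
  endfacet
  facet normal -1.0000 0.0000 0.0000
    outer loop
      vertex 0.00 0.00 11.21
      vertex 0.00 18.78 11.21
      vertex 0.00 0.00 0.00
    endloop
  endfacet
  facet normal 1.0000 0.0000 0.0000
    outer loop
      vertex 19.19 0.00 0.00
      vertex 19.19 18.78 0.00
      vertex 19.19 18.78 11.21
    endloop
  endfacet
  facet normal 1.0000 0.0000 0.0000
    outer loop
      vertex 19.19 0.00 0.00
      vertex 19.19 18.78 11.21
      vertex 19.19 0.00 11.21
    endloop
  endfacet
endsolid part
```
; perimeter-only toolpath
G21 ; units = mm
G90 ; absolute positioning
G28 ; home
; layer 1
G0 Z3.74
G0 X0.00 Y0.00
G1 X19.19 Y0.00
G1 X19.19 Y18.78
G1 X0.00 Y18.78
G1 X0.00 Y0.00
; layer 2
G0 Z7.47
G0 X0.00 Y0.00
G1 X19.19 Y0.00
G1 X19.19 Y18.78
G1 X0.00 Y18.78
G1 X0.00 Y0.00
; layer 3
G0 Z11.21
G0 X0.00 Y0.00
G1 X19.19 Y0.00
G1 X19.19 Y18.78
G1 X0.00 Y18.78
G1 X0.00 Y0.00
M2 ; end

The solid is a rectangular box, roughly 19.2 × 18.8 mm footprint and 11.2 mm tall. Slicing at Δz = 3.74 mm — 3 equal slices spanning the solid's height, so layer i sits at z = i·h/3 — gives 3 non-empty perimeters. Each is a 4-segment closed polygon; G0 lifts to the layer z and rapids to the start vertex, then G1 traces the edges.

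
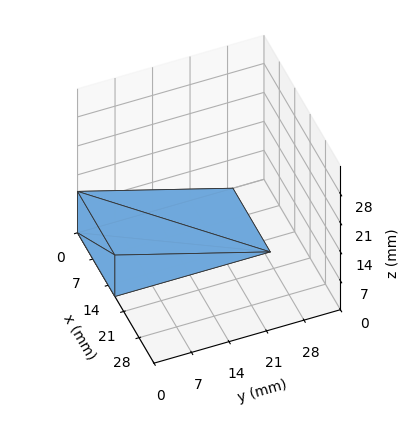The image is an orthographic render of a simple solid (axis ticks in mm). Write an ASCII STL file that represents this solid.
Reading the render: the shape is a wedge (ramp): 17 × 29 mm base, rising to 10 mm along the y=0 edge and sloping linearly to z=0 at y=29 (dimensions read to the nearest mm from the axis ticks). For the STL, each face is triangulated and given an outward normal.

solid part
  facet normal 0.0000 0.0000 -1.0000
    outer loop
      vertex 17.0 29.0 0.0
      vertex 17.0 0.0 0.0
      vertex 0.0 0.0 0.0
    endloop
  endfacet
  facet normal 0.0000 0.0000 -1.0000
    outer loop
      vertex 0.0 29.0 0.0
      vertex 17.0 29.0 0.0
      vertex 0.0 0.0 0.0
    endloop
  endfacet
  facet normal 0.0000 -1.0000 0.0000
    outer loop
      vertex 0.0 0.0 0.0
      vertex 17.0 0.0 0.0
      vertex 17.0 0.0 10.0
    endloop
  endfacet
  facet normal 0.0000 -1.0000 0.0000
    outer loop
      vertex 0.0 0.0 0.0
      vertex 17.0 0.0 10.0
      vertex 0.0 0.0 10.0
    endloop
  endfacet
  facet normal 0.0000 0.3260 0.9454
    outer loop
      vertex 0.0 0.0 10.0
      vertex 17.0 0.0 10.0
      vertex 17.0 29.0 0.0
    endloop
  endfacet
  facet normal 0.0000 0.3260 0.9454
    outer loop
      vertex 0.0 0.0 10.0
      vertex 17.0 29.0 0.0
      vertex 0.0 29.0 0.0
    endloop
  endfacet
  facet normal -1.0000 0.0000 0.0000
    outer loop
      vertex 0.0 0.0 10.0
      vertex 0.0 29.0 0.0
      vertex 0.0 0.0 0.0
    endloop
  endfacet
  facet normal 1.0000 0.0000 0.0000
    outer loop
      vertex 17.0 0.0 0.0
      vertex 17.0 29.0 0.0
      vertex 17.0 0.0 10.0
    endloop
  endfacet
endsolid part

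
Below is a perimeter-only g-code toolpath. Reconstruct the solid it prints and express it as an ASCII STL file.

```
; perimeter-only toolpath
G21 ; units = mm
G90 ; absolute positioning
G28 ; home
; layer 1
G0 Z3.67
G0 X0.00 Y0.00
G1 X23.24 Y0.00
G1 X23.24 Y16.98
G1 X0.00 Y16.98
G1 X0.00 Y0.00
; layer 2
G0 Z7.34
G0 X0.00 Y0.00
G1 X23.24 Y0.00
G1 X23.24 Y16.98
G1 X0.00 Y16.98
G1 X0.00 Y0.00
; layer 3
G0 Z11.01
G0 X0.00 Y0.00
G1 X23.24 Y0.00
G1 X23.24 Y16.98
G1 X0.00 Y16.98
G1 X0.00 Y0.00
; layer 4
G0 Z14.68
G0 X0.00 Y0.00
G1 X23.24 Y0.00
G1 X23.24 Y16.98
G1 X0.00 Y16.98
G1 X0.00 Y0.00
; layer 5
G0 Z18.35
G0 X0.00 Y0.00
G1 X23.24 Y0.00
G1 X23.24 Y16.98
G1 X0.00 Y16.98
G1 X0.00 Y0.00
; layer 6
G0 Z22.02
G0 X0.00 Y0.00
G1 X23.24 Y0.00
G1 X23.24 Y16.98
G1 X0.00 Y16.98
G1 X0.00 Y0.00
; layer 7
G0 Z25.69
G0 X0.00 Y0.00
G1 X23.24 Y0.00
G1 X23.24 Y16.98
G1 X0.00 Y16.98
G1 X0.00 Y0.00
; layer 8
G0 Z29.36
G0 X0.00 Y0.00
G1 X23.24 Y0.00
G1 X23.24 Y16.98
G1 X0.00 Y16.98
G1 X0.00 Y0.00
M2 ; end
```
solid part
  facet normal 0.0000 0.0000 -1.0000
    outer loop
      vertex 23.24 16.98 0.00
      vertex 23.24 0.00 0.00
      vertex 0.00 0.00 0.00
    endloop
  endfacet
  facet normal 0.0000 0.0000 -1.0000
    outer loop
      vertex 0.00 16.98 0.00
      vertex 23.24 16.98 0.00
      vertex 0.00 0.00 0.00
    endloop
  endfacet
  facet normal 0.0000 0.0000 1.0000
    outer loop
      vertex 0.00 0.00 29.36
      vertex 23.24 0.00 29.36
      vertex 23.24 16.98 29.36
    endloop
  endfacet
  facet normal 0.0000 0.0000 1.0000
    outer loop
      vertex 0.00 0.00 29.36
      vertex 23.24 16.98 29.36
      vertex 0.00 16.98 29.36
    endloop
  endfacet
  facet normal 0.0000 -1.0000 0.0000
    outer loop
      vertex 0.00 0.00 0.00
      vertex 23.24 0.00 0.00
      vertex 23.24 0.00 29.36
    endloop
  endfacet
  facet normal 0.0000 -1.0000 0.0000
    outer loop
      vertex 0.00 0.00 0.00
      vertex 23.24 0.00 29.36
      vertex 0.00 0.00 29.36
    endloop
  endfacet
  facet normal 0.0000 1.0000 0.0000
    outer loop
      vertex 23.24 16.98 29.36
      vertex 23.24 16.98 0.00
      vertex 0.00 16.98 0.00
    endloop
  endfacet
  facet normal 0.0000 1.0000 0.0000
    outer loop
      vertex 0.00 16.98 29.36
      vertex 23.24 16.98 29.36
      vertex 0.00 16.98 0.00
    endloop
  endfacet
  facet normal -1.0000 0.0000 0.0000
    outer loop
      vertex 0.00 16.98 29.36
      vertex 0.00 16.98 0.00
      vertex 0.00 0.00 0.00
    endloop
  endfacet
  facet normal -1.0000 0.0000 0.0000
    outer loop
      vertex 0.00 0.00 29.36
      vertex 0.00 16.98 29.36
      vertex 0.00 0.00 0.00
    endloop
  endfacet
  facet normal 1.0000 0.0000 0.0000
    outer loop
      vertex 23.24 0.00 0.00
      vertex 23.24 16.98 0.00
      vertex 23.24 16.98 29.36
    endloop
  endfacet
  facet normal 1.0000 0.0000 0.0000
    outer loop
      vertex 23.24 0.00 0.00
      vertex 23.24 16.98 29.36
      vertex 23.24 0.00 29.36
    endloop
  endfacet
endsolid part

The G0 Z moves step by Δz≈3.67 mm. Every layer's G1 loop is the same polygon, so the solid is a straight extrusion of it from z=0 to z≈29.4. Closing with flat bottom and top caps and triangulating gives 12 facets — a rectangular box, roughly 23.2 × 17 mm footprint and 29.4 mm tall.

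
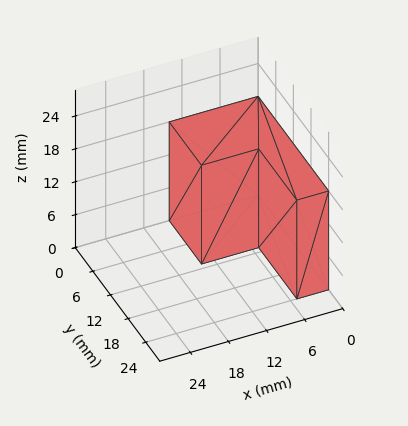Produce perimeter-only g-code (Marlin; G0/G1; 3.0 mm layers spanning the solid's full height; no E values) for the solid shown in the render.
Reading the render: the shape is an L-shaped prism: outer 14 × 24 mm, arm thicknesses ≈ 11 mm (horizontal) and 5 mm (vertical), extruded 18 mm in z (dimensions read to the nearest mm from the axis ticks). For the g-code, the solid's height is divided into equal slices at the stated Δz and each level perimeter traced with G1 moves after a G0 lift.

; perimeter-only toolpath
G21 ; units = mm
G90 ; absolute positioning
G28 ; home
; layer 1
G0 Z3.0
G0 X0.0 Y0.0
G1 X14.0 Y0.0
G1 X14.0 Y11.0
G1 X5.0 Y11.0
G1 X5.0 Y24.0
G1 X0.0 Y24.0
G1 X0.0 Y0.0
; layer 2
G0 Z6.0
G0 X0.0 Y0.0
G1 X14.0 Y0.0
G1 X14.0 Y11.0
G1 X5.0 Y11.0
G1 X5.0 Y24.0
G1 X0.0 Y24.0
G1 X0.0 Y0.0
; layer 3
G0 Z9.0
G0 X0.0 Y0.0
G1 X14.0 Y0.0
G1 X14.0 Y11.0
G1 X5.0 Y11.0
G1 X5.0 Y24.0
G1 X0.0 Y24.0
G1 X0.0 Y0.0
; layer 4
G0 Z12.0
G0 X0.0 Y0.0
G1 X14.0 Y0.0
G1 X14.0 Y11.0
G1 X5.0 Y11.0
G1 X5.0 Y24.0
G1 X0.0 Y24.0
G1 X0.0 Y0.0
; layer 5
G0 Z15.0
G0 X0.0 Y0.0
G1 X14.0 Y0.0
G1 X14.0 Y11.0
G1 X5.0 Y11.0
G1 X5.0 Y24.0
G1 X0.0 Y24.0
G1 X0.0 Y0.0
; layer 6
G0 Z18.0
G0 X0.0 Y0.0
G1 X14.0 Y0.0
G1 X14.0 Y11.0
G1 X5.0 Y11.0
G1 X5.0 Y24.0
G1 X0.0 Y24.0
G1 X0.0 Y0.0
M2 ; end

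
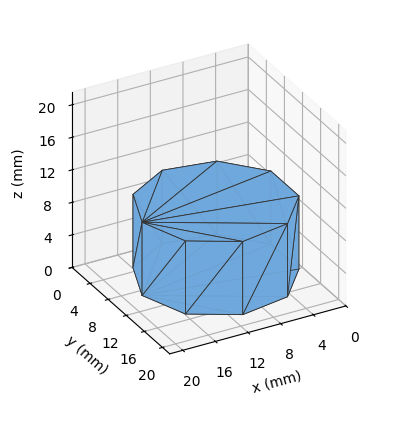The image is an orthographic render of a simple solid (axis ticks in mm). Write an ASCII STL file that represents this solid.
Reading the render: the shape is a regular 9-sided prism (a cylinder approximated with 9 flat sides), circumscribed radius ≈ 9 mm, height ≈ 9 mm (dimensions read to the nearest mm from the axis ticks). For the STL, each face is triangulated and given an outward normal.

solid part
  facet normal 0.0000 0.0000 -1.0000
    outer loop
      vertex 10.6 17.9 0.0
      vertex 15.9 14.8 0.0
      vertex 18.0 9.0 0.0
    endloop
  endfacet
  facet normal 0.0000 0.0000 -1.0000
    outer loop
      vertex 4.5 16.8 0.0
      vertex 10.6 17.9 0.0
      vertex 18.0 9.0 0.0
    endloop
  endfacet
  facet normal 0.0000 0.0000 -1.0000
    outer loop
      vertex 0.5 12.1 0.0
      vertex 4.5 16.8 0.0
      vertex 18.0 9.0 0.0
    endloop
  endfacet
  facet normal 0.0000 0.0000 -1.0000
    outer loop
      vertex 0.5 5.9 0.0
      vertex 0.5 12.1 0.0
      vertex 18.0 9.0 0.0
    endloop
  endfacet
  facet normal 0.0000 0.0000 -1.0000
    outer loop
      vertex 4.5 1.2 0.0
      vertex 0.5 5.9 0.0
      vertex 18.0 9.0 0.0
    endloop
  endfacet
  facet normal 0.0000 0.0000 -1.0000
    outer loop
      vertex 10.6 0.1 0.0
      vertex 4.5 1.2 0.0
      vertex 18.0 9.0 0.0
    endloop
  endfacet
  facet normal 0.0000 0.0000 -1.0000
    outer loop
      vertex 15.9 3.2 0.0
      vertex 10.6 0.1 0.0
      vertex 18.0 9.0 0.0
    endloop
  endfacet
  facet normal 0.0000 0.0000 1.0000
    outer loop
      vertex 18.0 9.0 9.0
      vertex 15.9 14.8 9.0
      vertex 10.6 17.9 9.0
    endloop
  endfacet
  facet normal 0.0000 0.0000 1.0000
    outer loop
      vertex 18.0 9.0 9.0
      vertex 10.6 17.9 9.0
      vertex 4.5 16.8 9.0
    endloop
  endfacet
  facet normal 0.0000 0.0000 1.0000
    outer loop
      vertex 18.0 9.0 9.0
      vertex 4.5 16.8 9.0
      vertex 0.5 12.1 9.0
    endloop
  endfacet
  facet normal 0.0000 0.0000 1.0000
    outer loop
      vertex 18.0 9.0 9.0
      vertex 0.5 12.1 9.0
      vertex 0.5 5.9 9.0
    endloop
  endfacet
  facet normal 0.0000 0.0000 1.0000
    outer loop
      vertex 18.0 9.0 9.0
      vertex 0.5 5.9 9.0
      vertex 4.5 1.2 9.0
    endloop
  endfacet
  facet normal 0.0000 0.0000 1.0000
    outer loop
      vertex 18.0 9.0 9.0
      vertex 4.5 1.2 9.0
      vertex 10.6 0.1 9.0
    endloop
  endfacet
  facet normal 0.0000 0.0000 1.0000
    outer loop
      vertex 18.0 9.0 9.0
      vertex 10.6 0.1 9.0
      vertex 15.9 3.2 9.0
    endloop
  endfacet
  facet normal 0.9403 0.3404 0.0000
    outer loop
      vertex 18.0 9.0 0.0
      vertex 15.9 14.8 0.0
      vertex 15.9 14.8 9.0
    endloop
  endfacet
  facet normal 0.9403 0.3404 0.0000
    outer loop
      vertex 18.0 9.0 0.0
      vertex 15.9 14.8 9.0
      vertex 18.0 9.0 9.0
    endloop
  endfacet
  facet normal 0.5049 0.8632 0.0000
    outer loop
      vertex 15.9 14.8 0.0
      vertex 10.6 17.9 0.0
      vertex 10.6 17.9 9.0
    endloop
  endfacet
  facet normal 0.5049 0.8632 0.0000
    outer loop
      vertex 15.9 14.8 0.0
      vertex 10.6 17.9 9.0
      vertex 15.9 14.8 9.0
    endloop
  endfacet
  facet normal -0.1775 0.9841 0.0000
    outer loop
      vertex 10.6 17.9 0.0
      vertex 4.5 16.8 0.0
      vertex 4.5 16.8 9.0
    endloop
  endfacet
  facet normal -0.1775 0.9841 0.0000
    outer loop
      vertex 10.6 17.9 0.0
      vertex 4.5 16.8 9.0
      vertex 10.6 17.9 9.0
    endloop
  endfacet
  facet normal -0.7615 0.6481 0.0000
    outer loop
      vertex 4.5 16.8 0.0
      vertex 0.5 12.1 0.0
      vertex 0.5 12.1 9.0
    endloop
  endfacet
  facet normal -0.7615 0.6481 0.0000
    outer loop
      vertex 4.5 16.8 0.0
      vertex 0.5 12.1 9.0
      vertex 4.5 16.8 9.0
    endloop
  endfacet
  facet normal -1.0000 0.0000 0.0000
    outer loop
      vertex 0.5 12.1 0.0
      vertex 0.5 5.9 0.0
      vertex 0.5 5.9 9.0
    endloop
  endfacet
  facet normal -1.0000 0.0000 0.0000
    outer loop
      vertex 0.5 12.1 0.0
      vertex 0.5 5.9 9.0
      vertex 0.5 12.1 9.0
    endloop
  endfacet
  facet normal -0.7615 -0.6481 0.0000
    outer loop
      vertex 0.5 5.9 0.0
      vertex 4.5 1.2 0.0
      vertex 4.5 1.2 9.0
    endloop
  endfacet
  facet normal -0.7615 -0.6481 0.0000
    outer loop
      vertex 0.5 5.9 0.0
      vertex 4.5 1.2 9.0
      vertex 0.5 5.9 9.0
    endloop
  endfacet
  facet normal -0.1775 -0.9841 0.0000
    outer loop
      vertex 4.5 1.2 0.0
      vertex 10.6 0.1 0.0
      vertex 10.6 0.1 9.0
    endloop
  endfacet
  facet normal -0.1775 -0.9841 0.0000
    outer loop
      vertex 4.5 1.2 0.0
      vertex 10.6 0.1 9.0
      vertex 4.5 1.2 9.0
    endloop
  endfacet
  facet normal 0.5049 -0.8632 0.0000
    outer loop
      vertex 10.6 0.1 0.0
      vertex 15.9 3.2 0.0
      vertex 15.9 3.2 9.0
    endloop
  endfacet
  facet normal 0.5049 -0.8632 0.0000
    outer loop
      vertex 10.6 0.1 0.0
      vertex 15.9 3.2 9.0
      vertex 10.6 0.1 9.0
    endloop
  endfacet
  facet normal 0.9403 -0.3404 0.0000
    outer loop
      vertex 15.9 3.2 0.0
      vertex 18.0 9.0 0.0
      vertex 18.0 9.0 9.0
    endloop
  endfacet
  facet normal 0.9403 -0.3404 0.0000
    outer loop
      vertex 15.9 3.2 0.0
      vertex 18.0 9.0 9.0
      vertex 15.9 3.2 9.0
    endloop
  endfacet
endsolid part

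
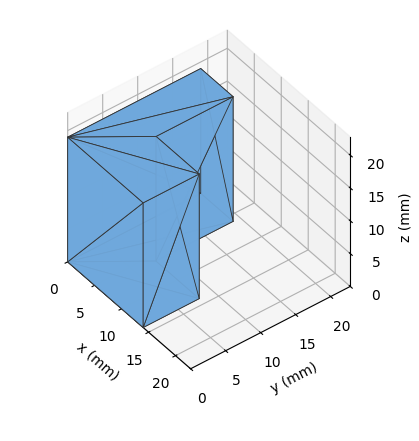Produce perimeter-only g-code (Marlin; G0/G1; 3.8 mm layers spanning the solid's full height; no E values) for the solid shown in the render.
Reading the render: the shape is an L-shaped prism: outer 14 × 19 mm, arm thicknesses ≈ 8 mm (horizontal) and 6 mm (vertical), extruded 19 mm in z (dimensions read to the nearest mm from the axis ticks). For the g-code, the solid's height is divided into equal slices at the stated Δz and each level perimeter traced with G1 moves after a G0 lift.

; perimeter-only toolpath
G21 ; units = mm
G90 ; absolute positioning
G28 ; home
; layer 1
G0 Z3.8
G0 X0.0 Y0.0
G1 X14.0 Y0.0
G1 X14.0 Y8.0
G1 X6.0 Y8.0
G1 X6.0 Y19.0
G1 X0.0 Y19.0
G1 X0.0 Y0.0
; layer 2
G0 Z7.6
G0 X0.0 Y0.0
G1 X14.0 Y0.0
G1 X14.0 Y8.0
G1 X6.0 Y8.0
G1 X6.0 Y19.0
G1 X0.0 Y19.0
G1 X0.0 Y0.0
; layer 3
G0 Z11.4
G0 X0.0 Y0.0
G1 X14.0 Y0.0
G1 X14.0 Y8.0
G1 X6.0 Y8.0
G1 X6.0 Y19.0
G1 X0.0 Y19.0
G1 X0.0 Y0.0
; layer 4
G0 Z15.2
G0 X0.0 Y0.0
G1 X14.0 Y0.0
G1 X14.0 Y8.0
G1 X6.0 Y8.0
G1 X6.0 Y19.0
G1 X0.0 Y19.0
G1 X0.0 Y0.0
; layer 5
G0 Z19.0
G0 X0.0 Y0.0
G1 X14.0 Y0.0
G1 X14.0 Y8.0
G1 X6.0 Y8.0
G1 X6.0 Y19.0
G1 X0.0 Y19.0
G1 X0.0 Y0.0
M2 ; end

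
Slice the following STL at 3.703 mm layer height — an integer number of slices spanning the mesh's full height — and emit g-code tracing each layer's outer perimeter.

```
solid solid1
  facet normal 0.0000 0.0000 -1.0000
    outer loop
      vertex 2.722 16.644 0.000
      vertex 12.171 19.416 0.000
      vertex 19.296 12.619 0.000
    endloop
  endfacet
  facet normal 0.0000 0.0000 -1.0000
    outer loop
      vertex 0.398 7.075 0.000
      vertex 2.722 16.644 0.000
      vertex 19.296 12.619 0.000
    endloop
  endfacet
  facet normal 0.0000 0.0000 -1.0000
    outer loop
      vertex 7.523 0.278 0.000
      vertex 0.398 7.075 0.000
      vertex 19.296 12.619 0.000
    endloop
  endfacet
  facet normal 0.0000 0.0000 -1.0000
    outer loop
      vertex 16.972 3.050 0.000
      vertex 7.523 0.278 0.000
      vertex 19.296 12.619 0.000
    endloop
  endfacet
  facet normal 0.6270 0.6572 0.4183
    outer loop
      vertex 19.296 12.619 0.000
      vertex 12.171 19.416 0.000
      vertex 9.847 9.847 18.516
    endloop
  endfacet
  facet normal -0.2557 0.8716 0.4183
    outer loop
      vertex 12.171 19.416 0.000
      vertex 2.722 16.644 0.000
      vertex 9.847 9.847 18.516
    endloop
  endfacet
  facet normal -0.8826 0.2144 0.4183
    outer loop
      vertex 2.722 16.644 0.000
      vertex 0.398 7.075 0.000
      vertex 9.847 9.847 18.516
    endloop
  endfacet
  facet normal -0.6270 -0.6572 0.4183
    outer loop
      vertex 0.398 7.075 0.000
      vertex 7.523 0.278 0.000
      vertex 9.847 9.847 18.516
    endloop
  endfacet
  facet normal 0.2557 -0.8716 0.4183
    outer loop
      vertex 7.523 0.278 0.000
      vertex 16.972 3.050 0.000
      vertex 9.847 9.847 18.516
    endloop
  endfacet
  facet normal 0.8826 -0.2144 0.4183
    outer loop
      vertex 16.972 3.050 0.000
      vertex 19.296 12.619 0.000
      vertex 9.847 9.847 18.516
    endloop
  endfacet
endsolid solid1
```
; perimeter-only toolpath
G21 ; units = mm
G90 ; absolute positioning
G28 ; home
; layer 1
G0 Z3.703
G0 X17.406 Y12.065
G1 X11.706 Y17.502
G1 X4.147 Y15.285
G1 X2.288 Y7.629
G1 X7.988 Y2.192
G1 X15.547 Y4.409
G1 X17.406 Y12.065
; layer 2
G0 Z7.406
G0 X15.516 Y11.510
G1 X11.241 Y15.588
G1 X5.572 Y13.925
G1 X4.178 Y8.184
G1 X8.453 Y4.106
G1 X14.122 Y5.769
G1 X15.516 Y11.510
; layer 3
G0 Z11.110
G0 X13.627 Y10.956
G1 X10.777 Y13.675
G1 X6.997 Y12.566
G1 X6.067 Y8.738
G1 X8.917 Y6.019
G1 X12.697 Y7.128
G1 X13.627 Y10.956
; layer 4
G0 Z14.813
G0 X11.737 Y10.401
G1 X10.312 Y11.761
G1 X8.422 Y11.206
G1 X7.957 Y9.293
G1 X9.382 Y7.933
G1 X11.272 Y8.488
G1 X11.737 Y10.401
M2 ; end

The solid is a regular 6-sided pyramid, base circumscribed radius ≈ 9.85 mm, apex at z ≈ 18.5 mm. Slicing at Δz = 3.703 mm — 5 equal slices spanning the solid's height, so layer i sits at z = i·h/5 — gives 4 non-empty perimeters. Each is a 6-segment closed polygon; G0 lifts to the layer z and rapids to the start vertex, then G1 traces the edges. The cross-section shrinks linearly with z (the slice at the apex is degenerate and omitted).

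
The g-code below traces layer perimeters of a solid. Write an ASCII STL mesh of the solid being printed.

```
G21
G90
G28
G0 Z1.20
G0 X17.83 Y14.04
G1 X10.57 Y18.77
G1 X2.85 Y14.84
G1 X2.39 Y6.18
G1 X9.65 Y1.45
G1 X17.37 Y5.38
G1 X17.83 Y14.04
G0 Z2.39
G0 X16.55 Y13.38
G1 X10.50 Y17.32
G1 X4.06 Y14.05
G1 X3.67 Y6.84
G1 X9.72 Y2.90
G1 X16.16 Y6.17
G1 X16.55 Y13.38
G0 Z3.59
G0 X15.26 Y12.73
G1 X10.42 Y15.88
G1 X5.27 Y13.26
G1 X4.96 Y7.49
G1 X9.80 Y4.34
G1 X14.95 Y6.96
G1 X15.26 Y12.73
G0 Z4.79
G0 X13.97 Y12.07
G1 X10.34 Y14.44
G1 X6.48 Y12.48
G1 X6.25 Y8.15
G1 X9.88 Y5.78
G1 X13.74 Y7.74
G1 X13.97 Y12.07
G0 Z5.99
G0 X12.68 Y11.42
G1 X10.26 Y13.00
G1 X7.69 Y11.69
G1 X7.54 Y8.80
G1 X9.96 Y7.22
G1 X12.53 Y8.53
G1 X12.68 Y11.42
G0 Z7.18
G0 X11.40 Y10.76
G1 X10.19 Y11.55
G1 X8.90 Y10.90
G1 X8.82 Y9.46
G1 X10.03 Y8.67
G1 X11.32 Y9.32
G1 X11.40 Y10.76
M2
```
solid part
  facet normal 0.0000 0.0000 -1.0000
    outer loop
      vertex 1.64 15.63 0.00
      vertex 10.65 20.21 0.00
      vertex 19.12 14.69 0.00
    endloop
  endfacet
  facet normal 0.0000 0.0000 -1.0000
    outer loop
      vertex 1.10 5.53 0.00
      vertex 1.64 15.63 0.00
      vertex 19.12 14.69 0.00
    endloop
  endfacet
  facet normal 0.0000 0.0000 -1.0000
    outer loop
      vertex 9.57 0.01 0.00
      vertex 1.10 5.53 0.00
      vertex 19.12 14.69 0.00
    endloop
  endfacet
  facet normal 0.0000 0.0000 -1.0000
    outer loop
      vertex 18.58 4.59 0.00
      vertex 9.57 0.01 0.00
      vertex 19.12 14.69 0.00
    endloop
  endfacet
  facet normal 0.3775 0.5793 0.7225
    outer loop
      vertex 19.12 14.69 0.00
      vertex 10.65 20.21 0.00
      vertex 10.11 10.11 8.38
    endloop
  endfacet
  facet normal -0.3133 0.6163 0.7226
    outer loop
      vertex 10.65 20.21 0.00
      vertex 1.64 15.63 0.00
      vertex 10.11 10.11 8.38
    endloop
  endfacet
  facet normal -0.6906 0.0369 0.7223
    outer loop
      vertex 1.64 15.63 0.00
      vertex 1.10 5.53 0.00
      vertex 10.11 10.11 8.38
    endloop
  endfacet
  facet normal -0.3775 -0.5793 0.7225
    outer loop
      vertex 1.10 5.53 0.00
      vertex 9.57 0.01 0.00
      vertex 10.11 10.11 8.38
    endloop
  endfacet
  facet normal 0.3133 -0.6163 0.7226
    outer loop
      vertex 9.57 0.01 0.00
      vertex 18.58 4.59 0.00
      vertex 10.11 10.11 8.38
    endloop
  endfacet
  facet normal 0.6906 -0.0369 0.7223
    outer loop
      vertex 18.58 4.59 0.00
      vertex 19.12 14.69 0.00
      vertex 10.11 10.11 8.38
    endloop
  endfacet
endsolid part

The G0 Z moves step by Δz≈1.20 mm. The G1 loops shrink linearly with z, so the solid tapers from its base footprint up to z≈8.38. Closing with a flat bottom cap and the tapered top and triangulating gives 10 facets — a regular 6-sided pyramid, base circumscribed radius ≈ 10.1 mm, apex at z ≈ 8.38 mm.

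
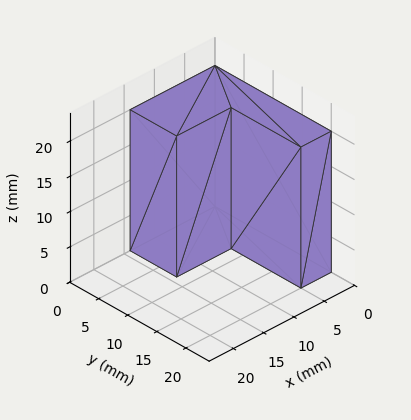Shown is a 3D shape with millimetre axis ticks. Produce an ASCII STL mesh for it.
Reading the render: the shape is an L-shaped prism: outer 14 × 20 mm, arm thicknesses ≈ 8 mm (horizontal) and 5 mm (vertical), extruded 20 mm in z (dimensions read to the nearest mm from the axis ticks). For the STL, each face is triangulated and given an outward normal.

solid part
  facet normal 0.0000 0.0000 -1.0000
    outer loop
      vertex 14.000 8.000 0.000
      vertex 14.000 0.000 0.000
      vertex 0.000 0.000 0.000
    endloop
  endfacet
  facet normal 0.0000 0.0000 -1.0000
    outer loop
      vertex 5.000 8.000 0.000
      vertex 14.000 8.000 0.000
      vertex 0.000 0.000 0.000
    endloop
  endfacet
  facet normal 0.0000 0.0000 -1.0000
    outer loop
      vertex 5.000 20.000 0.000
      vertex 5.000 8.000 0.000
      vertex 0.000 0.000 0.000
    endloop
  endfacet
  facet normal 0.0000 0.0000 -1.0000
    outer loop
      vertex 0.000 20.000 0.000
      vertex 5.000 20.000 0.000
      vertex 0.000 0.000 0.000
    endloop
  endfacet
  facet normal 0.0000 0.0000 1.0000
    outer loop
      vertex 0.000 0.000 20.000
      vertex 14.000 0.000 20.000
      vertex 14.000 8.000 20.000
    endloop
  endfacet
  facet normal 0.0000 0.0000 1.0000
    outer loop
      vertex 0.000 0.000 20.000
      vertex 14.000 8.000 20.000
      vertex 5.000 8.000 20.000
    endloop
  endfacet
  facet normal 0.0000 0.0000 1.0000
    outer loop
      vertex 0.000 0.000 20.000
      vertex 5.000 8.000 20.000
      vertex 5.000 20.000 20.000
    endloop
  endfacet
  facet normal 0.0000 0.0000 1.0000
    outer loop
      vertex 0.000 0.000 20.000
      vertex 5.000 20.000 20.000
      vertex 0.000 20.000 20.000
    endloop
  endfacet
  facet normal 0.0000 -1.0000 0.0000
    outer loop
      vertex 0.000 0.000 0.000
      vertex 14.000 0.000 0.000
      vertex 14.000 0.000 20.000
    endloop
  endfacet
  facet normal 0.0000 -1.0000 0.0000
    outer loop
      vertex 0.000 0.000 0.000
      vertex 14.000 0.000 20.000
      vertex 0.000 0.000 20.000
    endloop
  endfacet
  facet normal 1.0000 0.0000 0.0000
    outer loop
      vertex 14.000 0.000 0.000
      vertex 14.000 8.000 0.000
      vertex 14.000 8.000 20.000
    endloop
  endfacet
  facet normal 1.0000 0.0000 0.0000
    outer loop
      vertex 14.000 0.000 0.000
      vertex 14.000 8.000 20.000
      vertex 14.000 0.000 20.000
    endloop
  endfacet
  facet normal 0.0000 1.0000 0.0000
    outer loop
      vertex 14.000 8.000 0.000
      vertex 5.000 8.000 0.000
      vertex 5.000 8.000 20.000
    endloop
  endfacet
  facet normal 0.0000 1.0000 0.0000
    outer loop
      vertex 14.000 8.000 0.000
      vertex 5.000 8.000 20.000
      vertex 14.000 8.000 20.000
    endloop
  endfacet
  facet normal 1.0000 0.0000 0.0000
    outer loop
      vertex 5.000 8.000 0.000
      vertex 5.000 20.000 0.000
      vertex 5.000 20.000 20.000
    endloop
  endfacet
  facet normal 1.0000 0.0000 0.0000
    outer loop
      vertex 5.000 8.000 0.000
      vertex 5.000 20.000 20.000
      vertex 5.000 8.000 20.000
    endloop
  endfacet
  facet normal 0.0000 1.0000 0.0000
    outer loop
      vertex 5.000 20.000 0.000
      vertex 0.000 20.000 0.000
      vertex 0.000 20.000 20.000
    endloop
  endfacet
  facet normal 0.0000 1.0000 0.0000
    outer loop
      vertex 5.000 20.000 0.000
      vertex 0.000 20.000 20.000
      vertex 5.000 20.000 20.000
    endloop
  endfacet
  facet normal -1.0000 0.0000 0.0000
    outer loop
      vertex 0.000 20.000 0.000
      vertex 0.000 0.000 0.000
      vertex 0.000 0.000 20.000
    endloop
  endfacet
  facet normal -1.0000 0.0000 0.0000
    outer loop
      vertex 0.000 20.000 0.000
      vertex 0.000 0.000 20.000
      vertex 0.000 20.000 20.000
    endloop
  endfacet
endsolid part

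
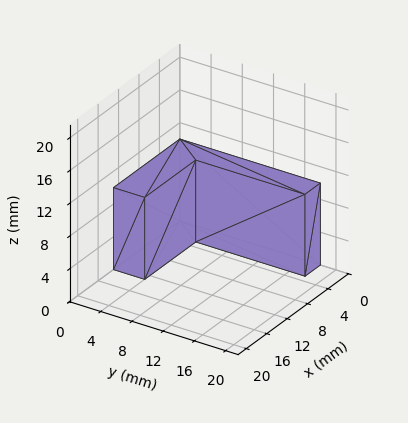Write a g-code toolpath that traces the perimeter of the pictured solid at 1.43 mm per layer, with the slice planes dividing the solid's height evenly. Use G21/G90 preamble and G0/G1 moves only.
Reading the render: the shape is an L-shaped prism: outer 13 × 18 mm, arm thicknesses ≈ 4 mm (horizontal) and 3 mm (vertical), extruded 10 mm in z (dimensions read to the nearest mm from the axis ticks). For the g-code, the solid's height is divided into equal slices at the stated Δz and each level perimeter traced with G1 moves after a G0 lift.

; perimeter-only toolpath
G21 ; units = mm
G90 ; absolute positioning
G28 ; home
; layer 1
G0 Z1.43
G0 X0.00 Y0.00
G1 X13.00 Y0.00
G1 X13.00 Y4.00
G1 X3.00 Y4.00
G1 X3.00 Y18.00
G1 X0.00 Y18.00
G1 X0.00 Y0.00
; layer 2
G0 Z2.86
G0 X0.00 Y0.00
G1 X13.00 Y0.00
G1 X13.00 Y4.00
G1 X3.00 Y4.00
G1 X3.00 Y18.00
G1 X0.00 Y18.00
G1 X0.00 Y0.00
; layer 3
G0 Z4.29
G0 X0.00 Y0.00
G1 X13.00 Y0.00
G1 X13.00 Y4.00
G1 X3.00 Y4.00
G1 X3.00 Y18.00
G1 X0.00 Y18.00
G1 X0.00 Y0.00
; layer 4
G0 Z5.71
G0 X0.00 Y0.00
G1 X13.00 Y0.00
G1 X13.00 Y4.00
G1 X3.00 Y4.00
G1 X3.00 Y18.00
G1 X0.00 Y18.00
G1 X0.00 Y0.00
; layer 5
G0 Z7.14
G0 X0.00 Y0.00
G1 X13.00 Y0.00
G1 X13.00 Y4.00
G1 X3.00 Y4.00
G1 X3.00 Y18.00
G1 X0.00 Y18.00
G1 X0.00 Y0.00
; layer 6
G0 Z8.57
G0 X0.00 Y0.00
G1 X13.00 Y0.00
G1 X13.00 Y4.00
G1 X3.00 Y4.00
G1 X3.00 Y18.00
G1 X0.00 Y18.00
G1 X0.00 Y0.00
; layer 7
G0 Z10.00
G0 X0.00 Y0.00
G1 X13.00 Y0.00
G1 X13.00 Y4.00
G1 X3.00 Y4.00
G1 X3.00 Y18.00
G1 X0.00 Y18.00
G1 X0.00 Y0.00
M2 ; end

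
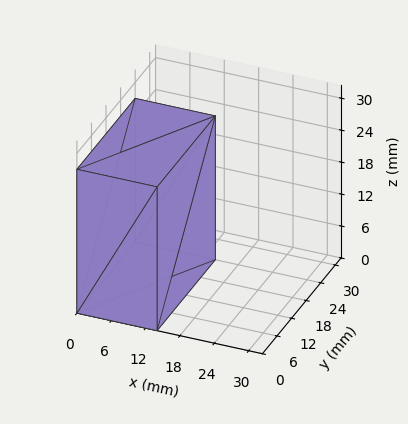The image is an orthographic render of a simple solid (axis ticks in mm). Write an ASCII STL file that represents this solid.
Reading the render: the shape is a rectangular box, roughly 14 × 24 mm footprint and 27 mm tall (dimensions read to the nearest mm from the axis ticks). For the STL, each face is triangulated and given an outward normal.

solid part
  facet normal 0.0000 0.0000 -1.0000
    outer loop
      vertex 14.00 24.00 0.00
      vertex 14.00 0.00 0.00
      vertex 0.00 0.00 0.00
    endloop
  endfacet
  facet normal 0.0000 0.0000 -1.0000
    outer loop
      vertex 0.00 24.00 0.00
      vertex 14.00 24.00 0.00
      vertex 0.00 0.00 0.00
    endloop
  endfacet
  facet normal 0.0000 0.0000 1.0000
    outer loop
      vertex 0.00 0.00 27.00
      vertex 14.00 0.00 27.00
      vertex 14.00 24.00 27.00
    endloop
  endfacet
  facet normal 0.0000 0.0000 1.0000
    outer loop
      vertex 0.00 0.00 27.00
      vertex 14.00 24.00 27.00
      vertex 0.00 24.00 27.00
    endloop
  endfacet
  facet normal 0.0000 -1.0000 0.0000
    outer loop
      vertex 0.00 0.00 0.00
      vertex 14.00 0.00 0.00
      vertex 14.00 0.00 27.00
    endloop
  endfacet
  facet normal 0.0000 -1.0000 0.0000
    outer loop
      vertex 0.00 0.00 0.00
      vertex 14.00 0.00 27.00
      vertex 0.00 0.00 27.00
    endloop
  endfacet
  facet normal 0.0000 1.0000 0.0000
    outer loop
      vertex 14.00 24.00 27.00
      vertex 14.00 24.00 0.00
      vertex 0.00 24.00 0.00
    endloop
  endfacet
  facet normal 0.0000 1.0000 0.0000
    outer loop
      vertex 0.00 24.00 27.00
      vertex 14.00 24.00 27.00
      vertex 0.00 24.00 0.00
    endloop
  endfacet
  facet normal -1.0000 0.0000 0.0000
    outer loop
      vertex 0.00 24.00 27.00
      vertex 0.00 24.00 0.00
      vertex 0.00 0.00 0.00
    endloop
  endfacet
  facet normal -1.0000 0.0000 0.0000
    outer loop
      vertex 0.00 0.00 27.00
      vertex 0.00 24.00 27.00
      vertex 0.00 0.00 0.00
    endloop
  endfacet
  facet normal 1.0000 0.0000 0.0000
    outer loop
      vertex 14.00 0.00 0.00
      vertex 14.00 24.00 0.00
      vertex 14.00 24.00 27.00
    endloop
  endfacet
  facet normal 1.0000 0.0000 0.0000
    outer loop
      vertex 14.00 0.00 0.00
      vertex 14.00 24.00 27.00
      vertex 14.00 0.00 27.00
    endloop
  endfacet
endsolid part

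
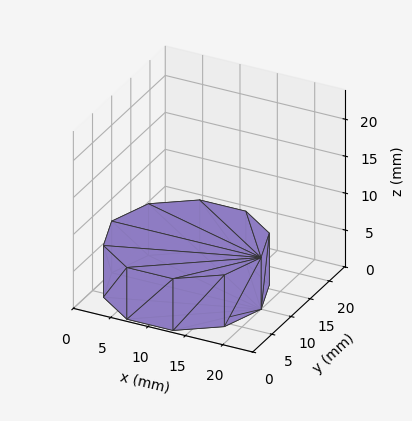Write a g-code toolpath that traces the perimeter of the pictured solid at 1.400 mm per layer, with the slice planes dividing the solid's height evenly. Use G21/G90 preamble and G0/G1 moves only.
Reading the render: the shape is a regular 10-sided prism (a cylinder approximated with 10 flat sides), circumscribed radius ≈ 10 mm, height ≈ 7 mm (dimensions read to the nearest mm from the axis ticks). For the g-code, the solid's height is divided into equal slices at the stated Δz and each level perimeter traced with G1 moves after a G0 lift.

; perimeter-only toolpath
G21 ; units = mm
G90 ; absolute positioning
G28 ; home
; layer 1
G0 Z1.400
G0 X20.000 Y10.000
G1 X18.090 Y15.878
G1 X13.090 Y19.511
G1 X6.910 Y19.511
G1 X1.910 Y15.878
G1 X0.000 Y10.000
G1 X1.910 Y4.122
G1 X6.910 Y0.489
G1 X13.090 Y0.489
G1 X18.090 Y4.122
G1 X20.000 Y10.000
; layer 2
G0 Z2.800
G0 X20.000 Y10.000
G1 X18.090 Y15.878
G1 X13.090 Y19.511
G1 X6.910 Y19.511
G1 X1.910 Y15.878
G1 X0.000 Y10.000
G1 X1.910 Y4.122
G1 X6.910 Y0.489
G1 X13.090 Y0.489
G1 X18.090 Y4.122
G1 X20.000 Y10.000
; layer 3
G0 Z4.200
G0 X20.000 Y10.000
G1 X18.090 Y15.878
G1 X13.090 Y19.511
G1 X6.910 Y19.511
G1 X1.910 Y15.878
G1 X0.000 Y10.000
G1 X1.910 Y4.122
G1 X6.910 Y0.489
G1 X13.090 Y0.489
G1 X18.090 Y4.122
G1 X20.000 Y10.000
; layer 4
G0 Z5.600
G0 X20.000 Y10.000
G1 X18.090 Y15.878
G1 X13.090 Y19.511
G1 X6.910 Y19.511
G1 X1.910 Y15.878
G1 X0.000 Y10.000
G1 X1.910 Y4.122
G1 X6.910 Y0.489
G1 X13.090 Y0.489
G1 X18.090 Y4.122
G1 X20.000 Y10.000
; layer 5
G0 Z7.000
G0 X20.000 Y10.000
G1 X18.090 Y15.878
G1 X13.090 Y19.511
G1 X6.910 Y19.511
G1 X1.910 Y15.878
G1 X0.000 Y10.000
G1 X1.910 Y4.122
G1 X6.910 Y0.489
G1 X13.090 Y0.489
G1 X18.090 Y4.122
G1 X20.000 Y10.000
M2 ; end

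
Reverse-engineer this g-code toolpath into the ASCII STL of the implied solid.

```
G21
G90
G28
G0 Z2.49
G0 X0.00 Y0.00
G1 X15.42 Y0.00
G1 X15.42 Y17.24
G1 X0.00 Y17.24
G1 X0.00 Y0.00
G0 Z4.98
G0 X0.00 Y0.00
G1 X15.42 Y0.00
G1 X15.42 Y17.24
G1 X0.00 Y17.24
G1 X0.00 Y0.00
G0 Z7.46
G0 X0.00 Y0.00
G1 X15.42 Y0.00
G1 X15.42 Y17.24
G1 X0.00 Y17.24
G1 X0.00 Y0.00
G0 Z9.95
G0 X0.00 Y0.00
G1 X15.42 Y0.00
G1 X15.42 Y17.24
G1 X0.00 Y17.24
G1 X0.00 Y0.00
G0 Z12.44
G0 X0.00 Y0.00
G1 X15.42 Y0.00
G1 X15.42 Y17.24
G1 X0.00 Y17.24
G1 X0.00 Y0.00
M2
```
solid part
  facet normal 0.0000 0.0000 -1.0000
    outer loop
      vertex 15.42 17.24 0.00
      vertex 15.42 0.00 0.00
      vertex 0.00 0.00 0.00
    endloop
  endfacet
  facet normal 0.0000 0.0000 -1.0000
    outer loop
      vertex 0.00 17.24 0.00
      vertex 15.42 17.24 0.00
      vertex 0.00 0.00 0.00
    endloop
  endfacet
  facet normal 0.0000 0.0000 1.0000
    outer loop
      vertex 0.00 0.00 12.44
      vertex 15.42 0.00 12.44
      vertex 15.42 17.24 12.44
    endloop
  endfacet
  facet normal 0.0000 0.0000 1.0000
    outer loop
      vertex 0.00 0.00 12.44
      vertex 15.42 17.24 12.44
      vertex 0.00 17.24 12.44
    endloop
  endfacet
  facet normal 0.0000 -1.0000 0.0000
    outer loop
      vertex 0.00 0.00 0.00
      vertex 15.42 0.00 0.00
      vertex 15.42 0.00 12.44
    endloop
  endfacet
  facet normal 0.0000 -1.0000 0.0000
    outer loop
      vertex 0.00 0.00 0.00
      vertex 15.42 0.00 12.44
      vertex 0.00 0.00 12.44
    endloop
  endfacet
  facet normal 0.0000 1.0000 0.0000
    outer loop
      vertex 15.42 17.24 12.44
      vertex 15.42 17.24 0.00
      vertex 0.00 17.24 0.00
    endloop
  endfacet
  facet normal 0.0000 1.0000 0.0000
    outer loop
      vertex 0.00 17.24 12.44
      vertex 15.42 17.24 12.44
      vertex 0.00 17.24 0.00
    endloop
  endfacet
  facet normal -1.0000 0.0000 0.0000
    outer loop
      vertex 0.00 17.24 12.44
      vertex 0.00 17.24 0.00
      vertex 0.00 0.00 0.00
    endloop
  endfacet
  facet normal -1.0000 0.0000 0.0000
    outer loop
      vertex 0.00 0.00 12.44
      vertex 0.00 17.24 12.44
      vertex 0.00 0.00 0.00
    endloop
  endfacet
  facet normal 1.0000 0.0000 0.0000
    outer loop
      vertex 15.42 0.00 0.00
      vertex 15.42 17.24 0.00
      vertex 15.42 17.24 12.44
    endloop
  endfacet
  facet normal 1.0000 0.0000 0.0000
    outer loop
      vertex 15.42 0.00 0.00
      vertex 15.42 17.24 12.44
      vertex 15.42 0.00 12.44
    endloop
  endfacet
endsolid part

The G0 Z moves step by Δz≈2.49 mm. Every layer's G1 loop is the same polygon, so the solid is a straight extrusion of it from z=0 to z≈12.4. Closing with flat bottom and top caps and triangulating gives 12 facets — a rectangular box, roughly 15.4 × 17.2 mm footprint and 12.4 mm tall.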